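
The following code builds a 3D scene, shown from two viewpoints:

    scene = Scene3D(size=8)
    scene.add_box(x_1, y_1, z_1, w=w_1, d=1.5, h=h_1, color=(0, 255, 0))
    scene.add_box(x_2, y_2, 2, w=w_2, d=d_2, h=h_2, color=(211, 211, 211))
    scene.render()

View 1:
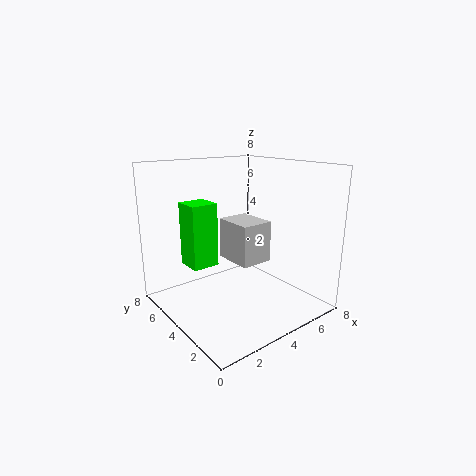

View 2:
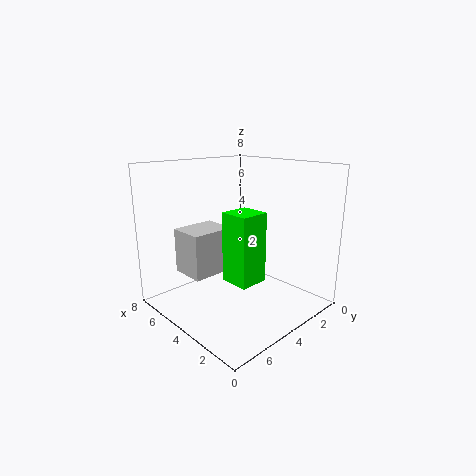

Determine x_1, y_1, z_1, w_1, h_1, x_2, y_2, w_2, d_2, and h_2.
x_1 = 1.5; y_1 = 4.5; z_1 = 2.5; w_1 = 1.5; h_1 = 3.5; x_2 = 4.5; y_2 = 4; w_2 = 2; d_2 = 2.5; h_2 = 2.5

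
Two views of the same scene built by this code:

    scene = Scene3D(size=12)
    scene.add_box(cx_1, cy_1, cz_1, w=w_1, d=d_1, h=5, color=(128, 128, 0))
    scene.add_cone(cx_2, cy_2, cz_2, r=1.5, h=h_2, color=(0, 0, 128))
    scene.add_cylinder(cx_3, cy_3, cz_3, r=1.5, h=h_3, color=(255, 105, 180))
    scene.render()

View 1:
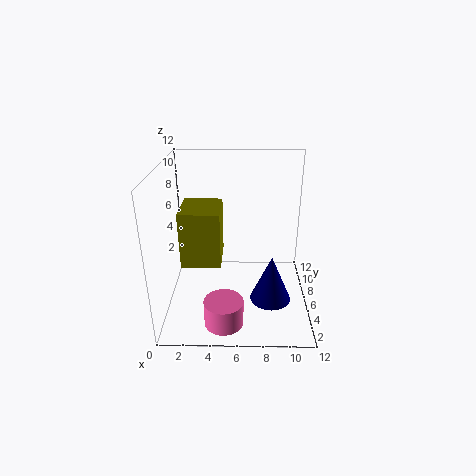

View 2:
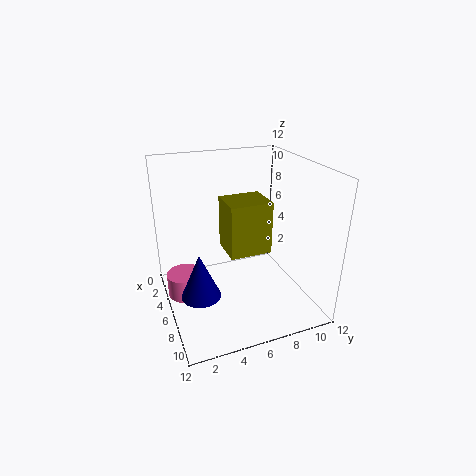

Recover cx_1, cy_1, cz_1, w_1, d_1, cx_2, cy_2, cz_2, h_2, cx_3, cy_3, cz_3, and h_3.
cx_1 = 1
cy_1 = 6
cz_1 = 3
w_1 = 3.5
d_1 = 4
cx_2 = 8.5
cy_2 = 2
cz_2 = 3
h_2 = 3.5
cx_3 = 5
cy_3 = 1.5
cz_3 = 1
h_3 = 2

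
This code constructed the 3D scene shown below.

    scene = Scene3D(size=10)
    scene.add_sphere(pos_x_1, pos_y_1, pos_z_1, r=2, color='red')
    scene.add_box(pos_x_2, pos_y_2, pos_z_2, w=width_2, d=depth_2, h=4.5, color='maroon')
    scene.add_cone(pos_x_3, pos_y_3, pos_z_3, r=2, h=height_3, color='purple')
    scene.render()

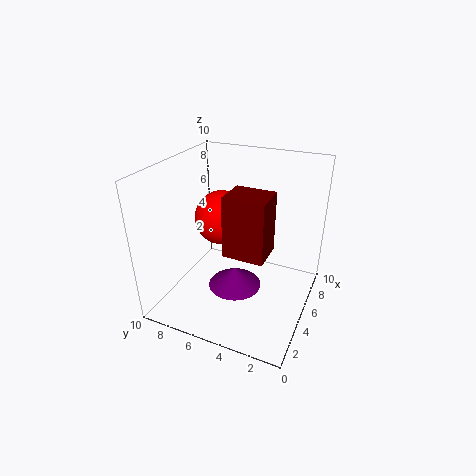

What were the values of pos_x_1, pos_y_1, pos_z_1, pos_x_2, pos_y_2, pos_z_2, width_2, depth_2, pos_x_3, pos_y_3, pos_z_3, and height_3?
pos_x_1 = 6.5, pos_y_1 = 7, pos_z_1 = 5.5, pos_x_2 = 4.5, pos_y_2 = 3, pos_z_2 = 3.5, width_2 = 2.5, depth_2 = 3, pos_x_3 = 5.5, pos_y_3 = 5.5, pos_z_3 = 0.5, height_3 = 1.5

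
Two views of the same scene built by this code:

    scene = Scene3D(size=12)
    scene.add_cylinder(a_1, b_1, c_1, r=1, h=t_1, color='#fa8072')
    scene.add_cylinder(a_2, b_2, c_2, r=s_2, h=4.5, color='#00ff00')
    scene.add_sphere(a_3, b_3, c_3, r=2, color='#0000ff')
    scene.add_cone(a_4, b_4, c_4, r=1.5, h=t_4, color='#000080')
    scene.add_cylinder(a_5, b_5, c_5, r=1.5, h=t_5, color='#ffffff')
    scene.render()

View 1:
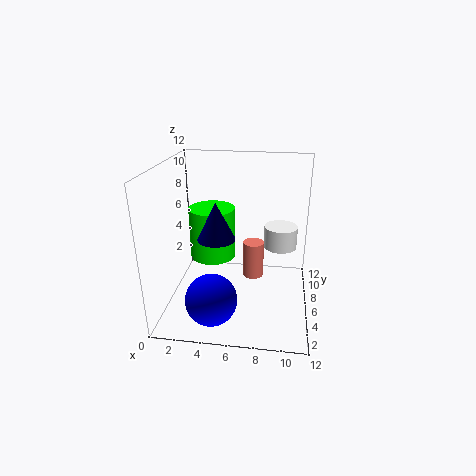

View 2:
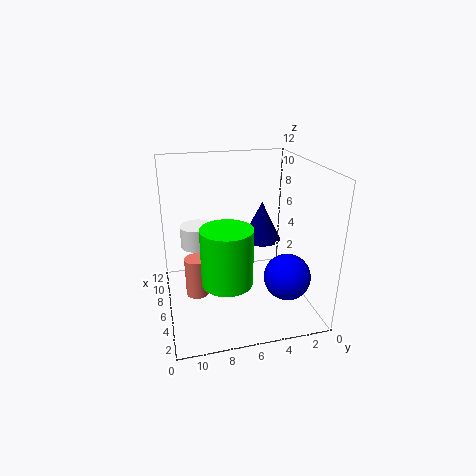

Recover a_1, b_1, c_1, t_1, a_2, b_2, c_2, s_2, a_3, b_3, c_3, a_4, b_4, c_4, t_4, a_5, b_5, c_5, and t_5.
a_1 = 7
b_1 = 9.5
c_1 = 0.5
t_1 = 3.5
a_2 = 3.5
b_2 = 7.5
c_2 = 3.5
s_2 = 2
a_3 = 4.5
b_3 = 2
c_3 = 2.5
a_4 = 4.5
b_4 = 4.5
c_4 = 6.5
t_4 = 3
a_5 = 9.5
b_5 = 9
c_5 = 4
t_5 = 2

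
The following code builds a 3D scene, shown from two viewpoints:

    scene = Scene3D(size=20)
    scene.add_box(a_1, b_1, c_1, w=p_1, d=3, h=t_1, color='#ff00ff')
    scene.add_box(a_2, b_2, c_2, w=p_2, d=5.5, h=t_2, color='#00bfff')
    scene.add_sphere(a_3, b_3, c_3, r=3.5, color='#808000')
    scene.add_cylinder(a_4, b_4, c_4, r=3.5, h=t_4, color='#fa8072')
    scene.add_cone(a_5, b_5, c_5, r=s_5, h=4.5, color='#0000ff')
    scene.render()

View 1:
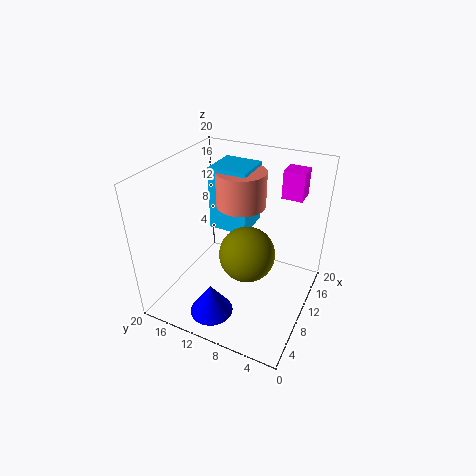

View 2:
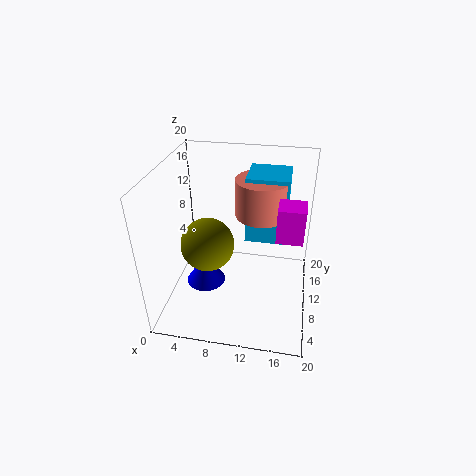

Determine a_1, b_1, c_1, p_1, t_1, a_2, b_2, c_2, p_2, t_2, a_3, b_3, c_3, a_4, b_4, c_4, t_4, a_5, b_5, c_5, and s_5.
a_1 = 15.5
b_1 = 3
c_1 = 14.5
p_1 = 3
t_1 = 4
a_2 = 11
b_2 = 9.5
c_2 = 10
p_2 = 5.5
t_2 = 9
a_3 = 6.5
b_3 = 7
c_3 = 10.5
a_4 = 13
b_4 = 11
c_4 = 13.5
t_4 = 5
a_5 = 4.5
b_5 = 11.5
c_5 = 0.5
s_5 = 3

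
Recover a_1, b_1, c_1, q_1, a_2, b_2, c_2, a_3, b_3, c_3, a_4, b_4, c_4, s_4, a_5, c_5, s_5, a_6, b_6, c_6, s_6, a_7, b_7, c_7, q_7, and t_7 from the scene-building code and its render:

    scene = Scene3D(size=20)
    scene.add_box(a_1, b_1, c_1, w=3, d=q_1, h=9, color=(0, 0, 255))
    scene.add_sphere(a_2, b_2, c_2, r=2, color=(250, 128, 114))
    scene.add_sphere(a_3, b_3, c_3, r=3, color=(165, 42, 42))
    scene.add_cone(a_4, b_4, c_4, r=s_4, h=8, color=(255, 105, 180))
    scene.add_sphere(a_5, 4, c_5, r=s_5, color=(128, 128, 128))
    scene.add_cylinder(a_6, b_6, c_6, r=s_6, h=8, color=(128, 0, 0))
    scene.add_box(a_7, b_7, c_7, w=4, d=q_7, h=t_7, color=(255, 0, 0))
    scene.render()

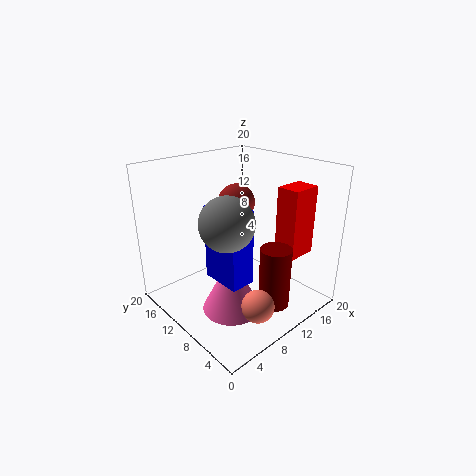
a_1 = 3, b_1 = 3, c_1 = 8, q_1 = 5, a_2 = 6, b_2 = 2, c_2 = 5, a_3 = 16, b_3 = 17, c_3 = 12, a_4 = 7, b_4 = 8, c_4 = 1, s_4 = 4, a_5 = 3, c_5 = 16, s_5 = 3, a_6 = 10, b_6 = 3, c_6 = 3, s_6 = 2, a_7 = 12, b_7 = 2, c_7 = 9, q_7 = 3, t_7 = 9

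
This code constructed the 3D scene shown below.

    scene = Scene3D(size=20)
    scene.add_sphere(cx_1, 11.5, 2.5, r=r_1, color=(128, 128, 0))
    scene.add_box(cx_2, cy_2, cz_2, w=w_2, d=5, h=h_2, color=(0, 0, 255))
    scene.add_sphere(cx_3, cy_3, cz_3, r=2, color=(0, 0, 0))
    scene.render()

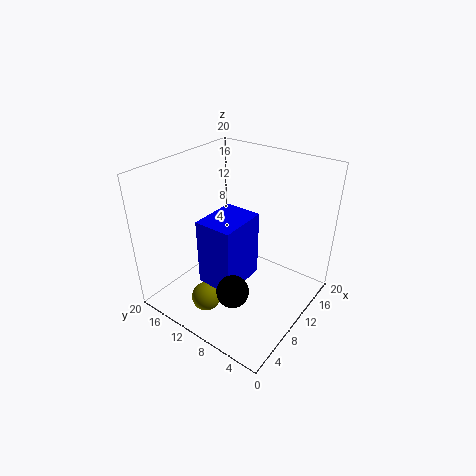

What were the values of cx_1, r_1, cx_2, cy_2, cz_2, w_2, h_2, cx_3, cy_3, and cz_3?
cx_1 = 4.5
r_1 = 2
cx_2 = 4
cy_2 = 7
cz_2 = 5.5
w_2 = 6.5
h_2 = 9
cx_3 = 3.5
cy_3 = 6
cz_3 = 7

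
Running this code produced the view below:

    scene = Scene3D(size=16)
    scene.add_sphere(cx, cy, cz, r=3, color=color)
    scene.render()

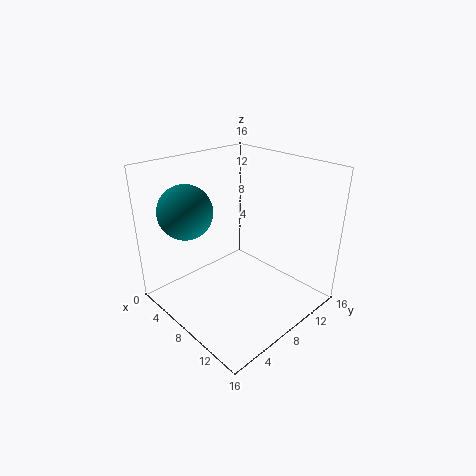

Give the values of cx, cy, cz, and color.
cx = 4
cy = 4
cz = 11
color = 'teal'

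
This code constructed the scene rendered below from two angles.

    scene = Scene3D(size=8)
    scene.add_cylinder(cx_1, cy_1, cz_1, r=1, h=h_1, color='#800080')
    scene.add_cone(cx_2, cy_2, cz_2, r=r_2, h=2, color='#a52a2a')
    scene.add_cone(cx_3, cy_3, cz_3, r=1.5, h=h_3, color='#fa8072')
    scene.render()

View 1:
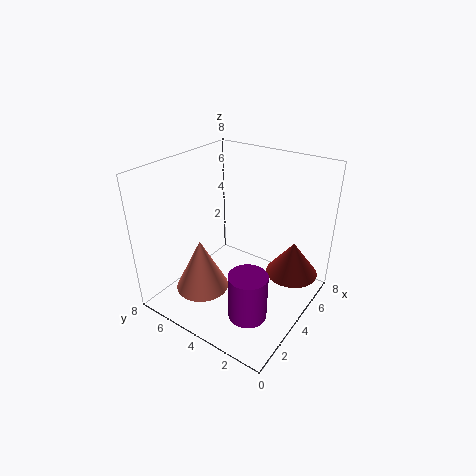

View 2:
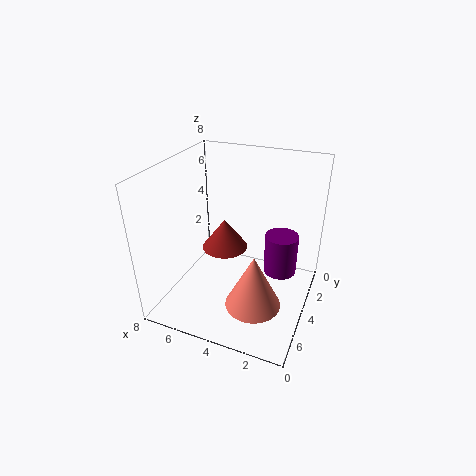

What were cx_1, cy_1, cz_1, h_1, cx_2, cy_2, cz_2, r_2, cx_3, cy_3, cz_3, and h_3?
cx_1 = 2; cy_1 = 2; cz_1 = 1; h_1 = 2.5; cx_2 = 6; cy_2 = 1.5; cz_2 = 1.5; r_2 = 1.5; cx_3 = 2.5; cy_3 = 5.5; cz_3 = 1; h_3 = 3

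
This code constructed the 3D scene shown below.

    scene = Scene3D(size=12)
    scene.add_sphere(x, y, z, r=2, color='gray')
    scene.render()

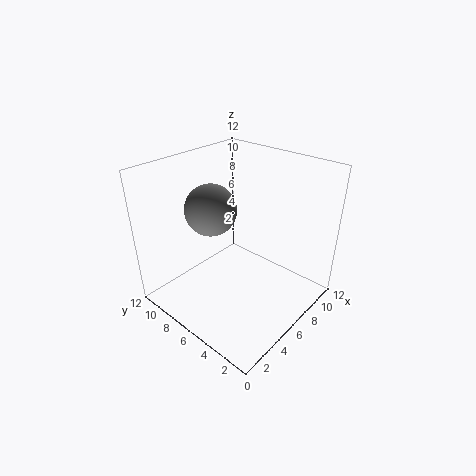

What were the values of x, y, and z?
x = 4
y = 7
z = 9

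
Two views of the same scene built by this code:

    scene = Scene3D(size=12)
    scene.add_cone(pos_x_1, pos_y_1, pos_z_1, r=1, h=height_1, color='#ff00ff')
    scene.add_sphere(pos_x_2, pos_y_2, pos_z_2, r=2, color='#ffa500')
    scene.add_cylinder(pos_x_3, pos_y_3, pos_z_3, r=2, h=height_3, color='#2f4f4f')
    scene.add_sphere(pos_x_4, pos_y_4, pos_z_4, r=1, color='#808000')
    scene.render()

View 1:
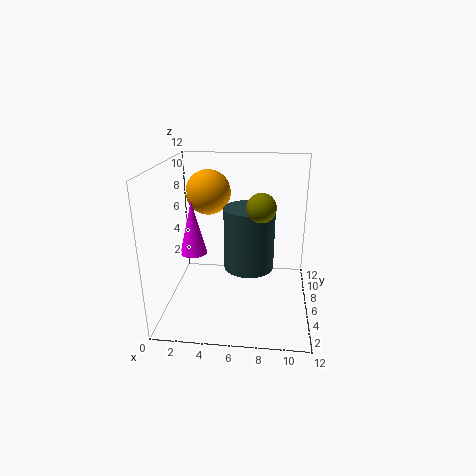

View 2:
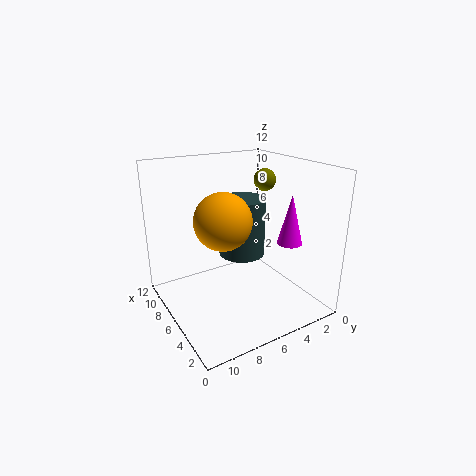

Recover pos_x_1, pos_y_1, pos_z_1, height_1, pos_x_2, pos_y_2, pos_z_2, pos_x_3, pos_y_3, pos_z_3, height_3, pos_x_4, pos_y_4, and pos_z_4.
pos_x_1 = 3, pos_y_1 = 3, pos_z_1 = 6, height_1 = 4, pos_x_2 = 3, pos_y_2 = 9, pos_z_2 = 9, pos_x_3 = 7, pos_y_3 = 5, pos_z_3 = 4, height_3 = 5, pos_x_4 = 8, pos_y_4 = 2, pos_z_4 = 10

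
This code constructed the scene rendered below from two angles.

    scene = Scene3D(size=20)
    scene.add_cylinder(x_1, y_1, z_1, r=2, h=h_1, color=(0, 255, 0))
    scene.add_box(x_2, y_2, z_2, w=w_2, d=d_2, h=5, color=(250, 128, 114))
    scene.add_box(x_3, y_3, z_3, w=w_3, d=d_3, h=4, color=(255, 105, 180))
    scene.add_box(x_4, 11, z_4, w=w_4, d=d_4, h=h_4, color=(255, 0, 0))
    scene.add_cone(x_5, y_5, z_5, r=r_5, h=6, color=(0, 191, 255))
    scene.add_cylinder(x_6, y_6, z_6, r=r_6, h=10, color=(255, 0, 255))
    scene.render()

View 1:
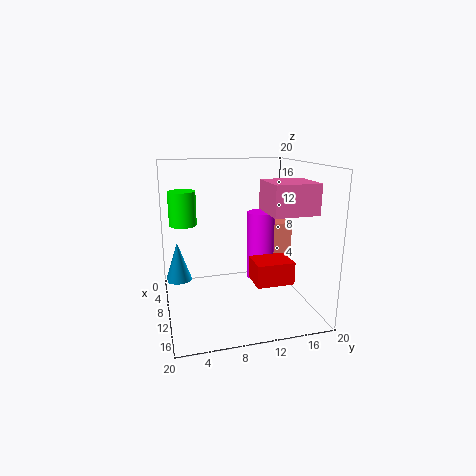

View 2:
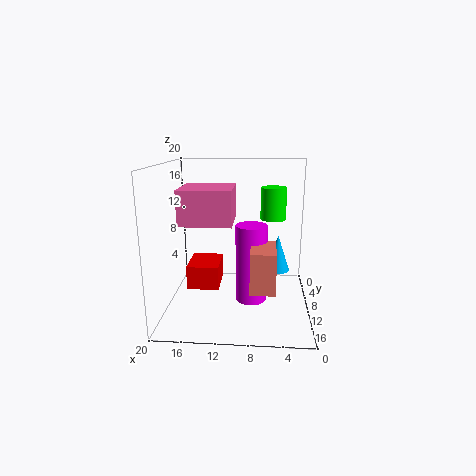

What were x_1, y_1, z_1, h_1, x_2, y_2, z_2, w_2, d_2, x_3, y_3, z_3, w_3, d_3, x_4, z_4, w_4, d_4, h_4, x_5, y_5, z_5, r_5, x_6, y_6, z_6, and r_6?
x_1 = 5; y_1 = 3; z_1 = 11; h_1 = 5; x_2 = 5; y_2 = 14; z_2 = 6; w_2 = 3; d_2 = 5; x_3 = 10; y_3 = 13; z_3 = 14; w_3 = 6; d_3 = 6; x_4 = 12; z_4 = 5; w_4 = 4; d_4 = 5; h_4 = 3; x_5 = 4; y_5 = 2; z_5 = 2; r_5 = 2; x_6 = 8; y_6 = 14; z_6 = 3; r_6 = 2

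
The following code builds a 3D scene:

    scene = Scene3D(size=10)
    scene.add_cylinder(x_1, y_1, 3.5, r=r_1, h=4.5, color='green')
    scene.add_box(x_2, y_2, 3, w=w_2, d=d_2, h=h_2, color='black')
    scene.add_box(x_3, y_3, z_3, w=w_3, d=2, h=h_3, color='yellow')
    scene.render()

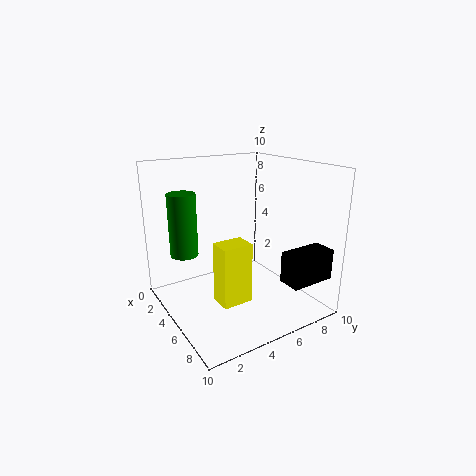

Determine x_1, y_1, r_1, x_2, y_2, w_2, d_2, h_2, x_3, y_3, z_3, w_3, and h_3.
x_1 = 2.5; y_1 = 2; r_1 = 1; x_2 = 8.5; y_2 = 6; w_2 = 1.5; d_2 = 3; h_2 = 2; x_3 = 6; y_3 = 2.5; z_3 = 1.5; w_3 = 1.5; h_3 = 4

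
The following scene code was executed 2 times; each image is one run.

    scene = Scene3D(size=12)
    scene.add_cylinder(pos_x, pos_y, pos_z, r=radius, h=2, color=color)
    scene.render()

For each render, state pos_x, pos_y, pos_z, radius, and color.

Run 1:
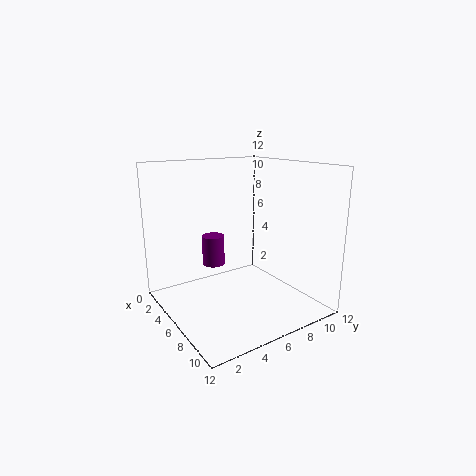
pos_x = 9, pos_y = 2, pos_z = 5.75, radius = 0.75, color = 'purple'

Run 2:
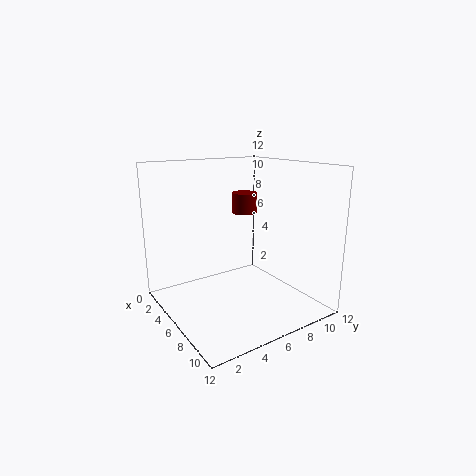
pos_x = 1.5, pos_y = 9.75, pos_z = 6.75, radius = 1.25, color = 'maroon'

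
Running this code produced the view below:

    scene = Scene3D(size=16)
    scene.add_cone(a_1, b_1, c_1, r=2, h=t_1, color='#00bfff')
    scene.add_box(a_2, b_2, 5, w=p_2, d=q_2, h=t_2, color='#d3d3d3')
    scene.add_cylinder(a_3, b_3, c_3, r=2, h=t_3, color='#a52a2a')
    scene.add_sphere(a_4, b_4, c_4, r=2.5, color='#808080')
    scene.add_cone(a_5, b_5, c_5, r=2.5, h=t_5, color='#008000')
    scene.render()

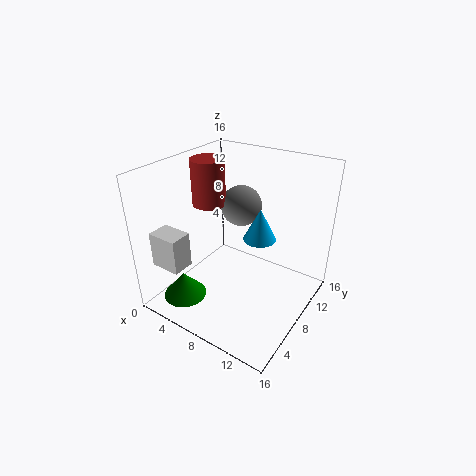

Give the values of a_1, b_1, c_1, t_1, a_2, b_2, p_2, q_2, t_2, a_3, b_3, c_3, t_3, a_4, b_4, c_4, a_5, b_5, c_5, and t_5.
a_1 = 8.5; b_1 = 12; c_1 = 6; t_1 = 4; a_2 = 0.5; b_2 = 2; p_2 = 3.5; q_2 = 2.5; t_2 = 4; a_3 = 2.5; b_3 = 10; c_3 = 10; t_3 = 5.5; a_4 = 5.5; b_4 = 12.5; c_4 = 9.5; a_5 = 3; b_5 = 4; c_5 = 0.5; t_5 = 3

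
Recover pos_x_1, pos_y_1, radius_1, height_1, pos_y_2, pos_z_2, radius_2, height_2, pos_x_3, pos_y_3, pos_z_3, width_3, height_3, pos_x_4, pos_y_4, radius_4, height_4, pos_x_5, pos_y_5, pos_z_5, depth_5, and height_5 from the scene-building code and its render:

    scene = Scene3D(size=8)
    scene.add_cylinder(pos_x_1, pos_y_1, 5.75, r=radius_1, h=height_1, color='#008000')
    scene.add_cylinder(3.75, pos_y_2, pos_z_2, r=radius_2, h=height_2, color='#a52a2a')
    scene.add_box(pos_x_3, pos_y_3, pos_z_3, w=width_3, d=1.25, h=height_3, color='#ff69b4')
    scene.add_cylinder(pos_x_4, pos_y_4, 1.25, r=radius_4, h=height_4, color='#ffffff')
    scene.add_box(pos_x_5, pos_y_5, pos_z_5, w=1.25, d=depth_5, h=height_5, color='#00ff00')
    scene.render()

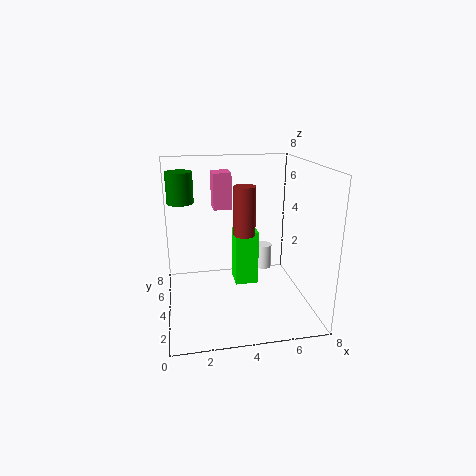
pos_x_1 = 1
pos_y_1 = 5.5
radius_1 = 0.75
height_1 = 1.75
pos_y_2 = 1.25
pos_z_2 = 5.25
radius_2 = 0.5
height_2 = 2.25
pos_x_3 = 2.75
pos_y_3 = 4.5
pos_z_3 = 5.5
width_3 = 1
height_3 = 2
pos_x_4 = 6
pos_y_4 = 5.75
radius_4 = 0.5
height_4 = 1.5
pos_x_5 = 3.75
pos_y_5 = 3.25
pos_z_5 = 1.5
depth_5 = 1.25
height_5 = 3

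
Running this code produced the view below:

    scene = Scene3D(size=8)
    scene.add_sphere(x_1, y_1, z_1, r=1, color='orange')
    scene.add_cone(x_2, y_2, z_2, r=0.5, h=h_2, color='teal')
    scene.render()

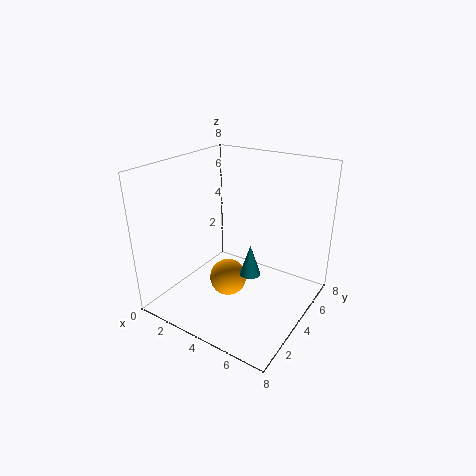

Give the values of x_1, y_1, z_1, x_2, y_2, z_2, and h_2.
x_1 = 4
y_1 = 3
z_1 = 2
x_2 = 6
y_2 = 2
z_2 = 3.5
h_2 = 1.5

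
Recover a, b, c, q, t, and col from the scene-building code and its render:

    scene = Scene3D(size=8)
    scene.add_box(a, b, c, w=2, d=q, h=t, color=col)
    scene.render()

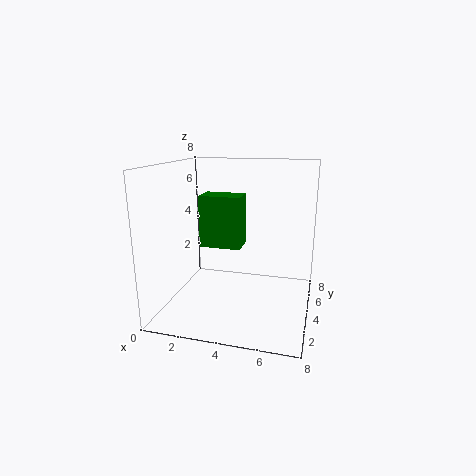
a = 2.75
b = 1.5
c = 4.25
q = 1.25
t = 2.5
col = 'green'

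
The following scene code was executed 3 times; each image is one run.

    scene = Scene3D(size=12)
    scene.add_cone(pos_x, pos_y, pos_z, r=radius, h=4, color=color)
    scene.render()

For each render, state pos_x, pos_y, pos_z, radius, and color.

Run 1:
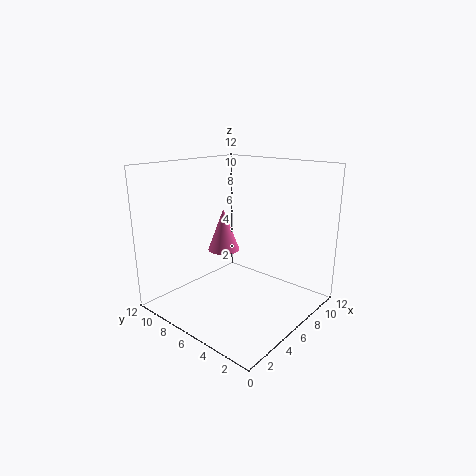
pos_x = 8; pos_y = 9.5; pos_z = 3.5; radius = 1.5; color = 'hotpink'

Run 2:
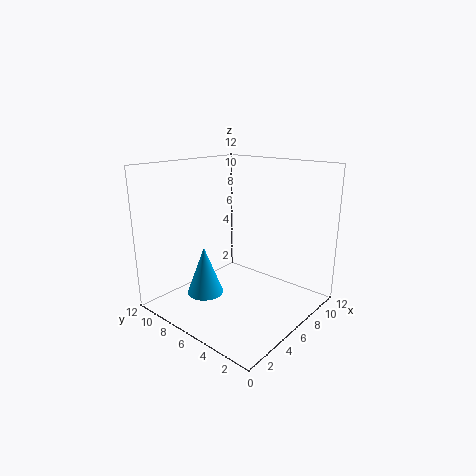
pos_x = 3.5; pos_y = 7.5; pos_z = 1.5; radius = 1.5; color = 'deepskyblue'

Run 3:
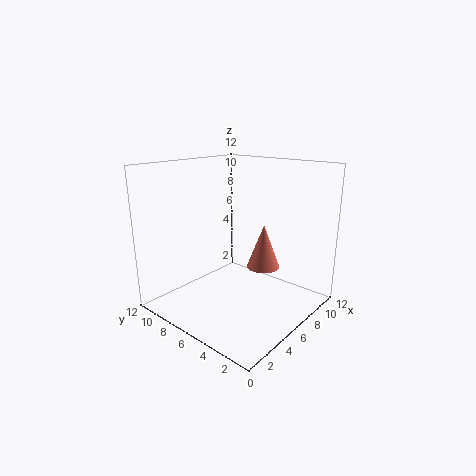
pos_x = 9; pos_y = 5.5; pos_z = 2.5; radius = 1.5; color = 'salmon'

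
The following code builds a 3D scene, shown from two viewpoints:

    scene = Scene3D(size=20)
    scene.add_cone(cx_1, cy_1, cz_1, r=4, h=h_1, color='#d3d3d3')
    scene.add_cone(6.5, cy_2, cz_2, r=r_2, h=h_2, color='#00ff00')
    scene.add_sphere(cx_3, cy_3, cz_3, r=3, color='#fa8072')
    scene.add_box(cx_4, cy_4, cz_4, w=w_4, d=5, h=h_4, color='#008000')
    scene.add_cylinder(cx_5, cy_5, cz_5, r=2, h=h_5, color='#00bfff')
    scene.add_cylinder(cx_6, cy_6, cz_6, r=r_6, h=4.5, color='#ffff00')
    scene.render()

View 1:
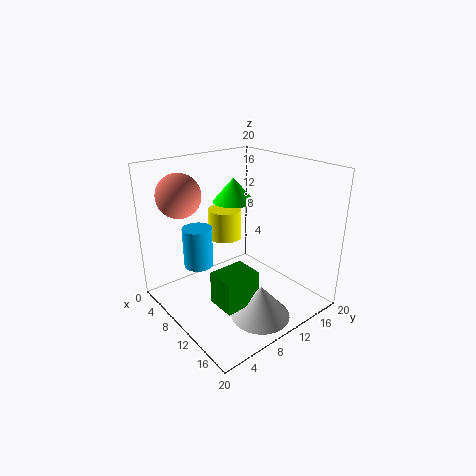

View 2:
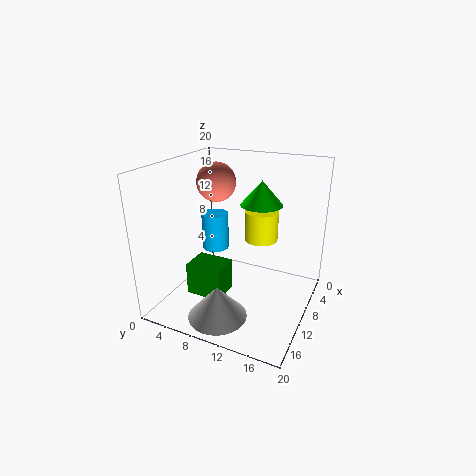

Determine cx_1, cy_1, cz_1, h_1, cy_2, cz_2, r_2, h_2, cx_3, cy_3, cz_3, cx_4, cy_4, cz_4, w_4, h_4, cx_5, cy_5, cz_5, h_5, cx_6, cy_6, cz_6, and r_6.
cx_1 = 15.5; cy_1 = 9.5; cz_1 = 0.5; h_1 = 4.5; cy_2 = 12; cz_2 = 14; r_2 = 3; h_2 = 3.5; cx_3 = 5; cy_3 = 4; cz_3 = 16; cx_4 = 11; cy_4 = 4.5; cz_4 = 2.5; w_4 = 4; h_4 = 4.5; cx_5 = 7.5; cy_5 = 5; cz_5 = 6.5; h_5 = 5.5; cx_6 = 5; cy_6 = 11.5; cz_6 = 8; r_6 = 2.5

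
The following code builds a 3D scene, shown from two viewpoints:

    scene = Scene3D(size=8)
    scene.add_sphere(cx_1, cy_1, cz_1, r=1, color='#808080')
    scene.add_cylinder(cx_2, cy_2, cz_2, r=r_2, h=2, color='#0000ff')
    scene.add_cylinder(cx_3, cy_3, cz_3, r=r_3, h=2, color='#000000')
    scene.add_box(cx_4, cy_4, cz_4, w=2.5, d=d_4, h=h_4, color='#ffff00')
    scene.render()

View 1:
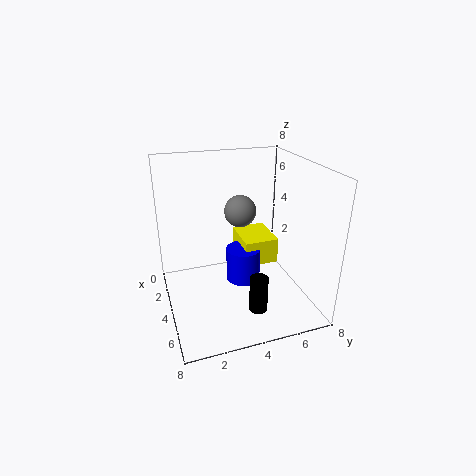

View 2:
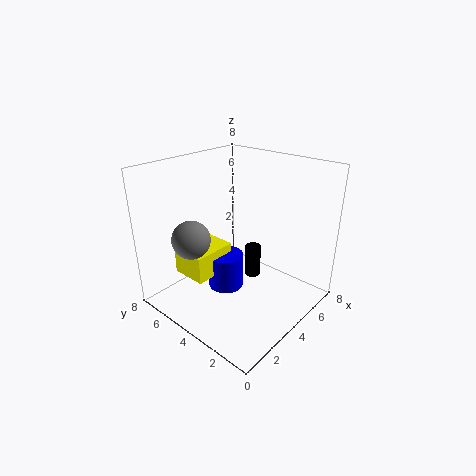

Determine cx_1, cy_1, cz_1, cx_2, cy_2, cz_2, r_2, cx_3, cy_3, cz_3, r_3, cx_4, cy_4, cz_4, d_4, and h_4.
cx_1 = 1.5
cy_1 = 5
cz_1 = 4.5
cx_2 = 3.5
cy_2 = 4.5
cz_2 = 1
r_2 = 1
cx_3 = 6
cy_3 = 4.5
cz_3 = 0.5
r_3 = 0.5
cx_4 = 1.5
cy_4 = 4.5
cz_4 = 2
d_4 = 2
h_4 = 1.5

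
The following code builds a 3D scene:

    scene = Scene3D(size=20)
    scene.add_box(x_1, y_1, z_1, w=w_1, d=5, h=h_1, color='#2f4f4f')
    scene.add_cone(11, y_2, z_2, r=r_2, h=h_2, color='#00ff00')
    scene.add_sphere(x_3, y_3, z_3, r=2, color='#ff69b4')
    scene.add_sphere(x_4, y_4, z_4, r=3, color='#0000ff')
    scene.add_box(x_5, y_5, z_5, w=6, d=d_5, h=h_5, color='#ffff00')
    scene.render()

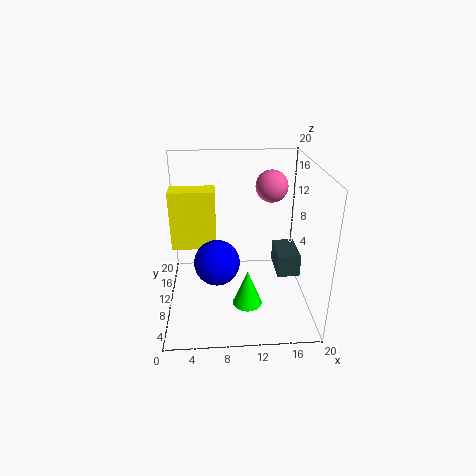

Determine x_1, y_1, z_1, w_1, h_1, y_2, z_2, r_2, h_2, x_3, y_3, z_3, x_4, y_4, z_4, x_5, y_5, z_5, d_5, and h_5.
x_1 = 15
y_1 = 6
z_1 = 6
w_1 = 3
h_1 = 3
y_2 = 6
z_2 = 2
r_2 = 2
h_2 = 5
x_3 = 14
y_3 = 8
z_3 = 18
x_4 = 7
y_4 = 7
z_4 = 8
x_5 = 1
y_5 = 9
z_5 = 9
d_5 = 3
h_5 = 8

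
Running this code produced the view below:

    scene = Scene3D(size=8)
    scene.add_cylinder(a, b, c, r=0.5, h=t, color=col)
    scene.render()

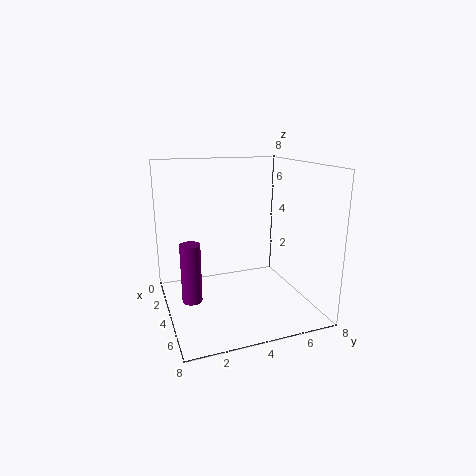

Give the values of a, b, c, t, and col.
a = 5.5; b = 1; c = 1.5; t = 3; col = 'purple'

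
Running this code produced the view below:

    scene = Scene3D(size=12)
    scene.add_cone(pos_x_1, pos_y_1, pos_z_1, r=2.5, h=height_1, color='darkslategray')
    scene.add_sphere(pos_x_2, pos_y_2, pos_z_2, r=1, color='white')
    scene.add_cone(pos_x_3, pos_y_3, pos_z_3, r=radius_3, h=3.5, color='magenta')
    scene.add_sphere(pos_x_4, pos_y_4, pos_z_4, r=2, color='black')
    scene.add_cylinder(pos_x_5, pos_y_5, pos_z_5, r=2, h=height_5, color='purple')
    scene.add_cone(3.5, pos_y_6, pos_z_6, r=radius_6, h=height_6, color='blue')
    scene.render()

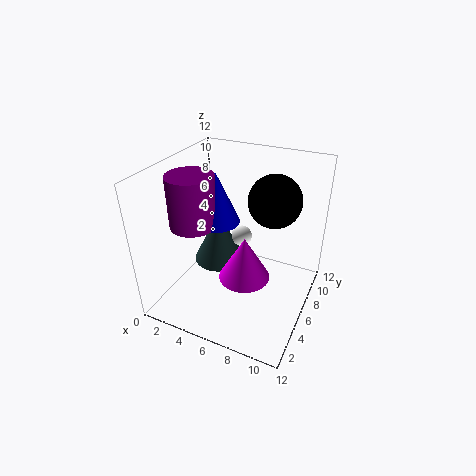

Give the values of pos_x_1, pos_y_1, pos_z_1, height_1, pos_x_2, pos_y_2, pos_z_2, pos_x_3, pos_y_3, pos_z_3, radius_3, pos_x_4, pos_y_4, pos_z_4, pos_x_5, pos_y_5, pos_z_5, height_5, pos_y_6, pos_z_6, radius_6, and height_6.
pos_x_1 = 2.5; pos_y_1 = 9; pos_z_1 = 1; height_1 = 5; pos_x_2 = 4.5; pos_y_2 = 10; pos_z_2 = 3.5; pos_x_3 = 7.5; pos_y_3 = 4; pos_z_3 = 4; radius_3 = 2; pos_x_4 = 9; pos_y_4 = 6; pos_z_4 = 10; pos_x_5 = 2; pos_y_5 = 5.5; pos_z_5 = 6.5; height_5 = 4.5; pos_y_6 = 7; pos_z_6 = 6.5; radius_6 = 2; height_6 = 4.5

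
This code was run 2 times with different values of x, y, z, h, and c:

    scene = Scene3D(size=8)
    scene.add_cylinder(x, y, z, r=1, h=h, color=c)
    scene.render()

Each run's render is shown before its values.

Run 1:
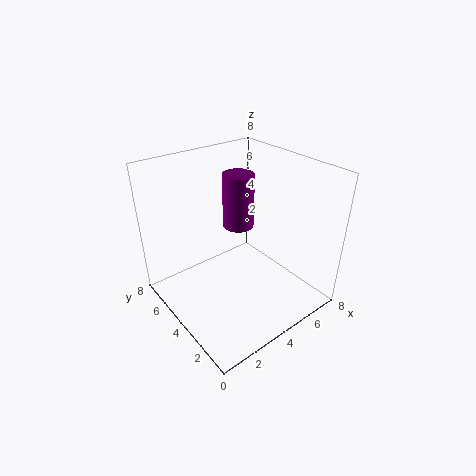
x = 6; y = 6.5; z = 3; h = 3.5; c = 'purple'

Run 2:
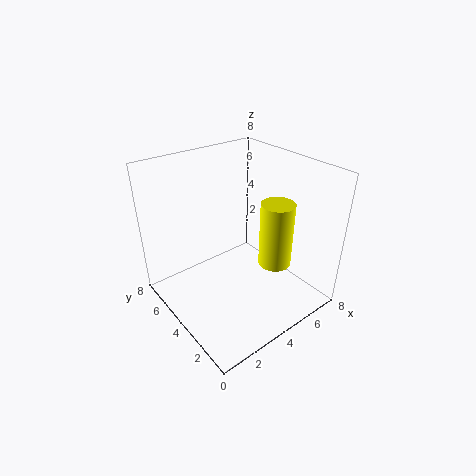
x = 6.5; y = 3.5; z = 1.5; h = 4; c = 'yellow'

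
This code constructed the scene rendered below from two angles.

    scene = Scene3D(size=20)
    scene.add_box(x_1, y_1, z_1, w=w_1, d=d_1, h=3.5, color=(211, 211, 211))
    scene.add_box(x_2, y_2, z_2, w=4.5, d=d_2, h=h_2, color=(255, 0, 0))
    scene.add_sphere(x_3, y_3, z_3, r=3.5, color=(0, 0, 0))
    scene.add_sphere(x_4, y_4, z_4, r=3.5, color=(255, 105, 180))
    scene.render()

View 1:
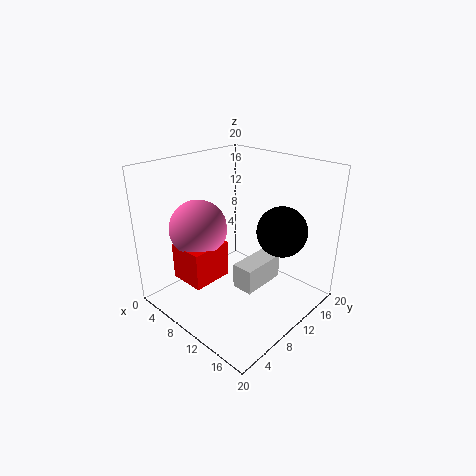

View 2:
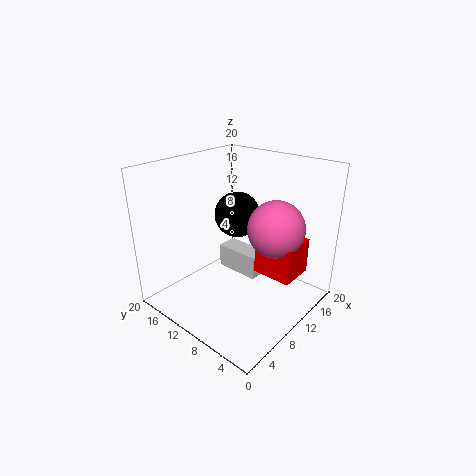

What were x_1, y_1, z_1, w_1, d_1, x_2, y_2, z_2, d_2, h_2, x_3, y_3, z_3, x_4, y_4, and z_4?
x_1 = 11; y_1 = 8; z_1 = 3.5; w_1 = 3; d_1 = 6.5; x_2 = 8; y_2 = 0.5; z_2 = 7.5; d_2 = 5; h_2 = 4.5; x_3 = 14.5; y_3 = 14; z_3 = 11; x_4 = 9.5; y_4 = 3.5; z_4 = 13.5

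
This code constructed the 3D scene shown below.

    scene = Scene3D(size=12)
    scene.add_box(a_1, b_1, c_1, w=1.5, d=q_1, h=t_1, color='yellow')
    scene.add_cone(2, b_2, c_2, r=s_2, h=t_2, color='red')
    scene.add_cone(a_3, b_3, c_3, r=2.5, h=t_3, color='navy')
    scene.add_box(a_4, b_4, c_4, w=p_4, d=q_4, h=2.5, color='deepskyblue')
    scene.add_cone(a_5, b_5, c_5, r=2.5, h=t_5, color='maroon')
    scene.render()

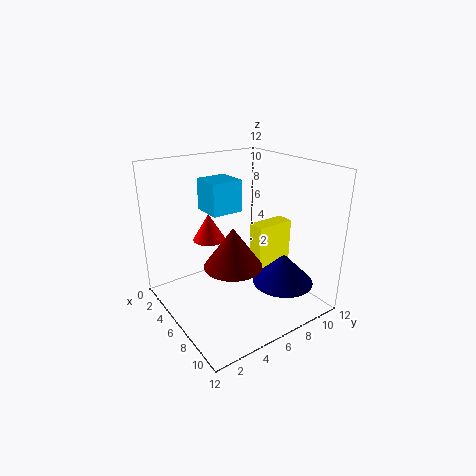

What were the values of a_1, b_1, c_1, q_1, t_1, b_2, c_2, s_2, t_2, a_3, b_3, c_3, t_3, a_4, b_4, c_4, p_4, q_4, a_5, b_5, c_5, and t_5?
a_1 = 5, b_1 = 8, c_1 = 1.5, q_1 = 3.5, t_1 = 5, b_2 = 5.5, c_2 = 4.5, s_2 = 1.5, t_2 = 2.5, a_3 = 9, b_3 = 8.5, c_3 = 2.5, t_3 = 2.5, a_4 = 4, b_4 = 3.5, c_4 = 8.5, p_4 = 2.5, q_4 = 2.5, a_5 = 6, b_5 = 5.5, c_5 = 3.5, t_5 = 3.5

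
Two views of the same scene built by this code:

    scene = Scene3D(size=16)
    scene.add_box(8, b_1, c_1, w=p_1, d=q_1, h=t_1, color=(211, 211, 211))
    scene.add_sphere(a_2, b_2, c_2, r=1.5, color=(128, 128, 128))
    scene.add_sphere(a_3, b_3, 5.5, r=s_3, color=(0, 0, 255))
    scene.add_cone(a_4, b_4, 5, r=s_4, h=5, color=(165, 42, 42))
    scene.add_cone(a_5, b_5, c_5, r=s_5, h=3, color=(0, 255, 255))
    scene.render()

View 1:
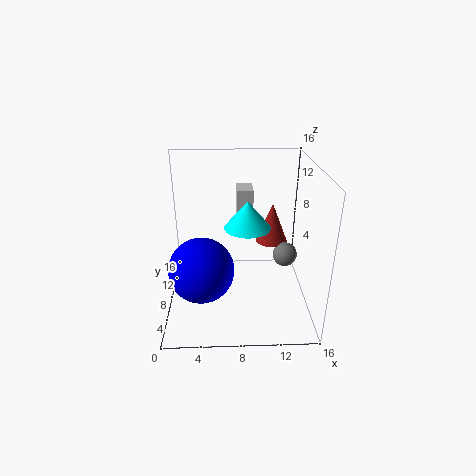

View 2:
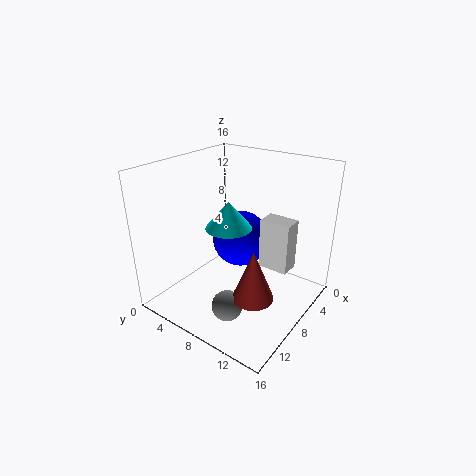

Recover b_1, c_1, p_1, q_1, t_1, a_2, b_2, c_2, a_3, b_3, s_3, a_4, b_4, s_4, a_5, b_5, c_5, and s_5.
b_1 = 12, c_1 = 7, p_1 = 2, q_1 = 3, t_1 = 5, a_2 = 14, b_2 = 11, c_2 = 4, a_3 = 4, b_3 = 5.5, s_3 = 3.5, a_4 = 12.5, b_4 = 13, s_4 = 2, a_5 = 9, b_5 = 7.5, c_5 = 9.5, s_5 = 2.5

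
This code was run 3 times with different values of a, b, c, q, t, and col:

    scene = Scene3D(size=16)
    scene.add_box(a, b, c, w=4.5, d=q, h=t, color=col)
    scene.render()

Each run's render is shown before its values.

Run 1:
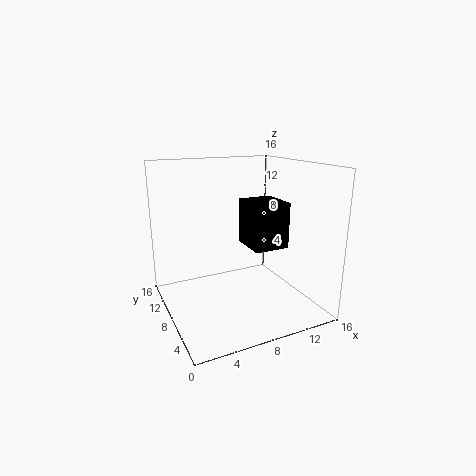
a = 11, b = 9, c = 5.25, q = 5, t = 5.75, col = 'black'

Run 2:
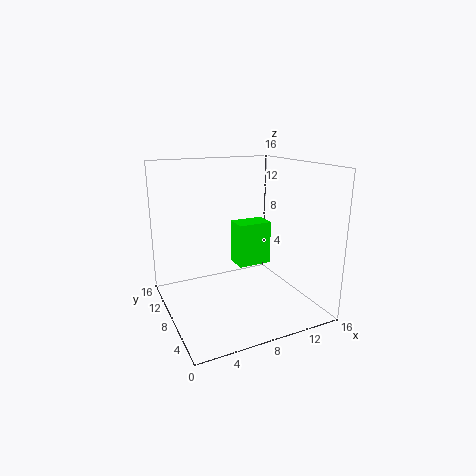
a = 10.5, b = 12.5, c = 2, q = 3, t = 5.75, col = 'lime'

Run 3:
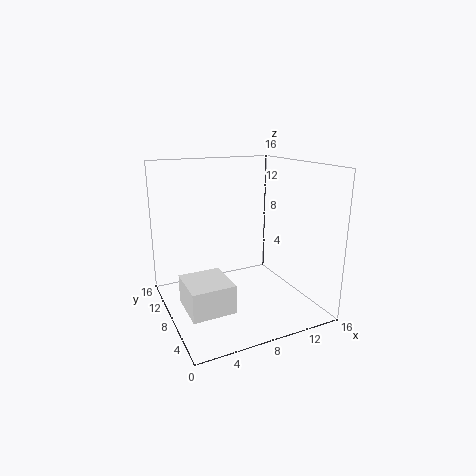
a = 1, b = 3, c = 2, q = 4.75, t = 3, col = 'white'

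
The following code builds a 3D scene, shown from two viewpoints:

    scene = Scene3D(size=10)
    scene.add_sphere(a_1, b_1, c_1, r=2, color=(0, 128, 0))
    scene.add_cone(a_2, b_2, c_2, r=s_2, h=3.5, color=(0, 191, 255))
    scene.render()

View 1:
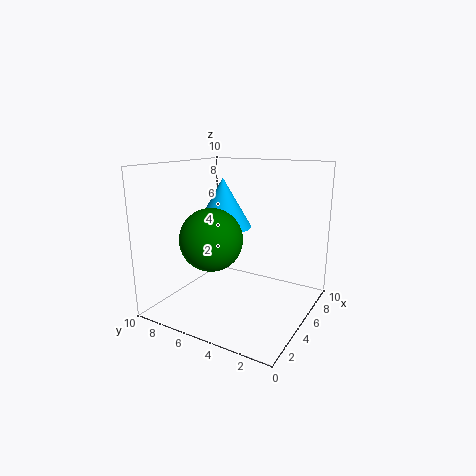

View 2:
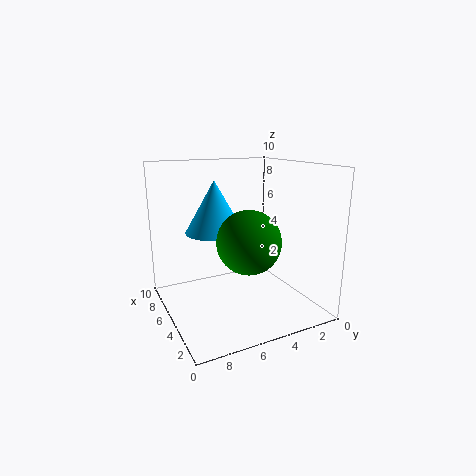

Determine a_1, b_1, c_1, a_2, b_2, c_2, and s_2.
a_1 = 2.5
b_1 = 5.5
c_1 = 5.5
a_2 = 5.5
b_2 = 6.5
c_2 = 5.5
s_2 = 2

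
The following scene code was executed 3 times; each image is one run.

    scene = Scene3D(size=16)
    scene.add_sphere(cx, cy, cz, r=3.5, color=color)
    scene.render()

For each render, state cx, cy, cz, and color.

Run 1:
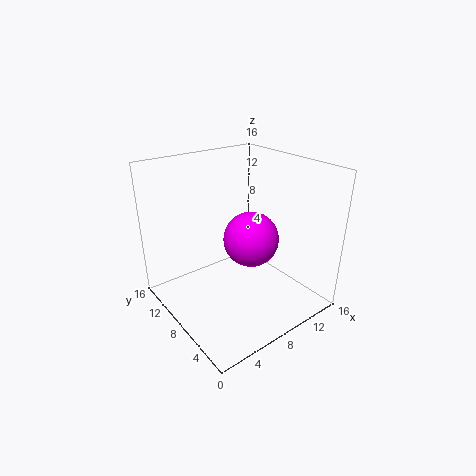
cx = 12, cy = 10.5, cz = 5.5, color = 'magenta'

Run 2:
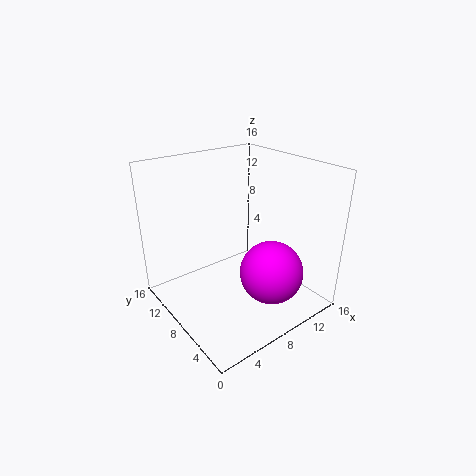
cx = 10, cy = 4.5, cz = 4.5, color = 'magenta'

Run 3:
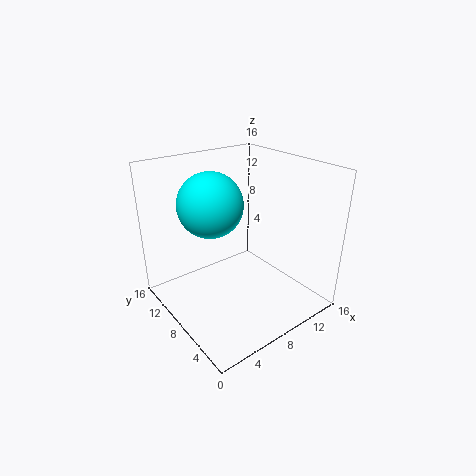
cx = 5.5, cy = 9.5, cz = 12, color = 'cyan'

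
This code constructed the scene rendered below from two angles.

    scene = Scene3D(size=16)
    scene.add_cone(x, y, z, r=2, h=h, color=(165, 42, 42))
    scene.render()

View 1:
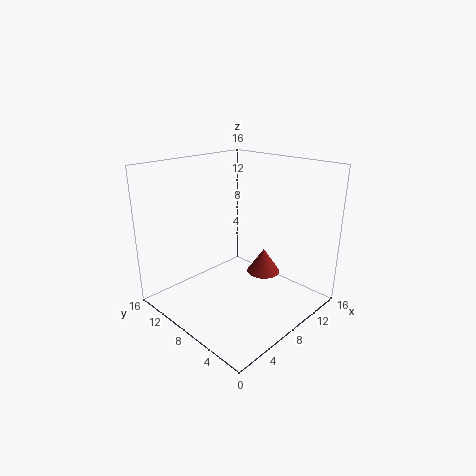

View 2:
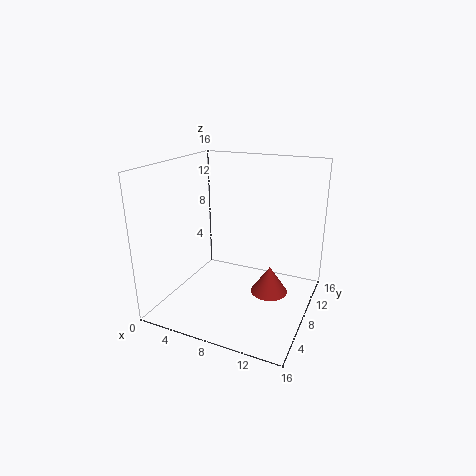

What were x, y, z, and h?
x = 12, y = 7.5, z = 2.5, h = 3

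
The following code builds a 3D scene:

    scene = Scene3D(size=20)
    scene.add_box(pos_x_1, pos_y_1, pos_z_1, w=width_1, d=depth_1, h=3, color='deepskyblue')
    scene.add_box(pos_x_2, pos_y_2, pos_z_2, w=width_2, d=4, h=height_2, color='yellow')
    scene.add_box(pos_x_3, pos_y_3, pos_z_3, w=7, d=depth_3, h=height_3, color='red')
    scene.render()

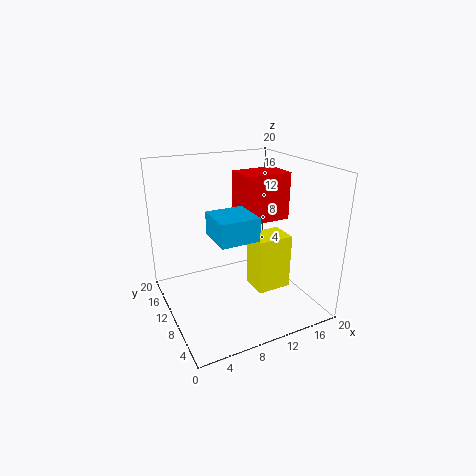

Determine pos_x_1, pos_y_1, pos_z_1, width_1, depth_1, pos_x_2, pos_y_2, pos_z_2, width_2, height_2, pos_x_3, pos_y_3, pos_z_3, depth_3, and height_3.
pos_x_1 = 5
pos_y_1 = 4
pos_z_1 = 12
width_1 = 5
depth_1 = 5
pos_x_2 = 12
pos_y_2 = 7
pos_z_2 = 2
width_2 = 5
height_2 = 8
pos_x_3 = 12
pos_y_3 = 11
pos_z_3 = 11
depth_3 = 5
height_3 = 7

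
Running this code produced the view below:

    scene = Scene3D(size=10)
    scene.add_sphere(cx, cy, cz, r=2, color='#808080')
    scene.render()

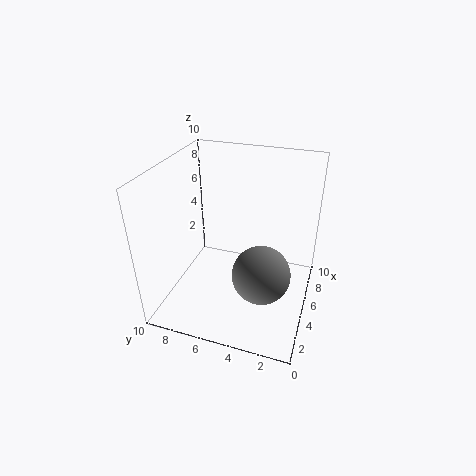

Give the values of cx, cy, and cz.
cx = 4, cy = 3, cz = 3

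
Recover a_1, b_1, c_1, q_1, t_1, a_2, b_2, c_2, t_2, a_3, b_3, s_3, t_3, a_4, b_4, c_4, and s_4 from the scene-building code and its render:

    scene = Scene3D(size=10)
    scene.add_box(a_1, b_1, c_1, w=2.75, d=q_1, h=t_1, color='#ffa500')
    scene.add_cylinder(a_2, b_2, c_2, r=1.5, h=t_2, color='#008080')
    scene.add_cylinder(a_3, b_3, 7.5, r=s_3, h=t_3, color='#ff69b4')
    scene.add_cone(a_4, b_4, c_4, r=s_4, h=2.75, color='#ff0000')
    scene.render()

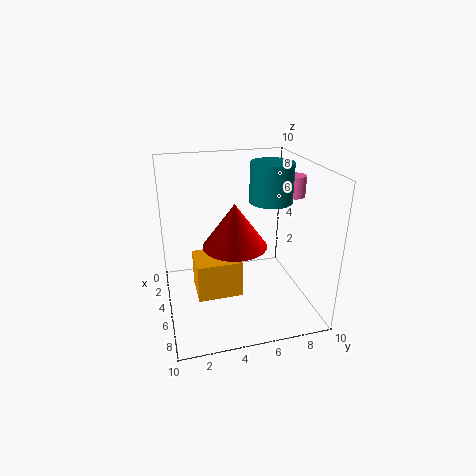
a_1 = 2.75
b_1 = 2
c_1 = 0.5
q_1 = 3.25
t_1 = 2.75
a_2 = 4.5
b_2 = 7.5
c_2 = 7.25
t_2 = 2.75
a_3 = 4.5
b_3 = 9.25
s_3 = 0.75
t_3 = 1.5
a_4 = 7
b_4 = 4.25
c_4 = 5.5
s_4 = 2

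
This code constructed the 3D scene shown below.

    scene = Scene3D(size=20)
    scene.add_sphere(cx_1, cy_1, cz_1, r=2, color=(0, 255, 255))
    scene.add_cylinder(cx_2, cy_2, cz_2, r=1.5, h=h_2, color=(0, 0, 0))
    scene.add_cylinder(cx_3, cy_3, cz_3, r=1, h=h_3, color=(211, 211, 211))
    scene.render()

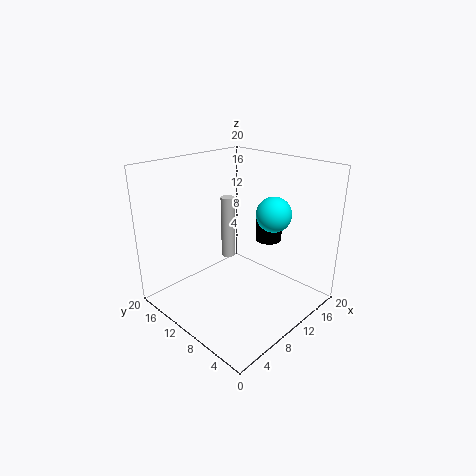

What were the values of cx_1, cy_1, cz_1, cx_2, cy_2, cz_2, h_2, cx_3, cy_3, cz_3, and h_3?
cx_1 = 8; cy_1 = 2.5; cz_1 = 16; cx_2 = 8.5; cy_2 = 3.5; cz_2 = 12.5; h_2 = 3.5; cx_3 = 11; cy_3 = 13; cz_3 = 6; h_3 = 9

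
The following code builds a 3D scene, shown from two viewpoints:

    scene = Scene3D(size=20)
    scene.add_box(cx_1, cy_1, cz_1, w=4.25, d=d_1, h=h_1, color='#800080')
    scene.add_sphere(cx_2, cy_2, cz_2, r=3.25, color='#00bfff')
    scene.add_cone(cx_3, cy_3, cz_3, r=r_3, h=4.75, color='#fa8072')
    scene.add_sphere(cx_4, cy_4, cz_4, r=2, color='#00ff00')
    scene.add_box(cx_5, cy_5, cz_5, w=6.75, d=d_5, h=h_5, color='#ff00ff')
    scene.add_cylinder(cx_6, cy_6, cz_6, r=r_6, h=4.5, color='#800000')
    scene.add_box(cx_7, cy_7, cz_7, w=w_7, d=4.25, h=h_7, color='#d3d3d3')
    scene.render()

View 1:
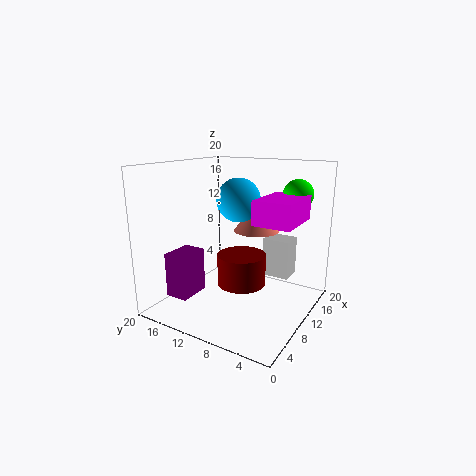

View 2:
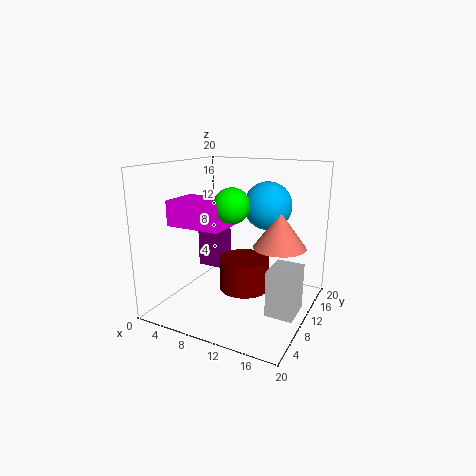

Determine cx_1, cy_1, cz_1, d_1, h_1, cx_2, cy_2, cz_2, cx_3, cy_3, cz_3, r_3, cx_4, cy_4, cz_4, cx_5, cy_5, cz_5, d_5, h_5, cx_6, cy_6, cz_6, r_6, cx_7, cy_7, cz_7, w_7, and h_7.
cx_1 = 1.5, cy_1 = 12.75, cz_1 = 3.5, d_1 = 3, h_1 = 5.75, cx_2 = 13.5, cy_2 = 12, cz_2 = 14.5, cx_3 = 16, cy_3 = 10.25, cz_3 = 9.5, r_3 = 3.5, cx_4 = 13, cy_4 = 2.75, cz_4 = 16.25, cx_5 = 5.5, cy_5 = 0.75, cz_5 = 13.5, d_5 = 4.75, h_5 = 3, cx_6 = 11, cy_6 = 10, cz_6 = 2.75, r_6 = 3.5, cx_7 = 16.25, cy_7 = 5, cz_7 = 2.25, w_7 = 3.5, h_7 = 6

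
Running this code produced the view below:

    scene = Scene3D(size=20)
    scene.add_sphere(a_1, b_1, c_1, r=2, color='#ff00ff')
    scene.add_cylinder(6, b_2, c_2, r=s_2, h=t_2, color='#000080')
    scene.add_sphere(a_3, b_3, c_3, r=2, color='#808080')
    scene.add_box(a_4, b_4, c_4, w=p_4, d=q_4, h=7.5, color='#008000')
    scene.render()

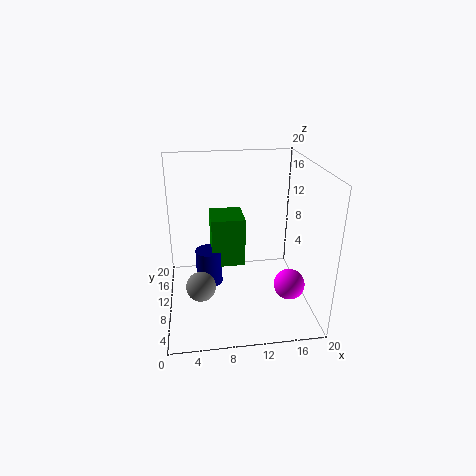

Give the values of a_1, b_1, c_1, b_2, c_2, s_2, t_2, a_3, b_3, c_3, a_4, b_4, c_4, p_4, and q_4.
a_1 = 16, b_1 = 4.5, c_1 = 5.5, b_2 = 13.5, c_2 = 1, s_2 = 2, t_2 = 5.5, a_3 = 4.5, b_3 = 7, c_3 = 4.5, a_4 = 6.5, b_4 = 12.5, c_4 = 4, p_4 = 5, q_4 = 5.5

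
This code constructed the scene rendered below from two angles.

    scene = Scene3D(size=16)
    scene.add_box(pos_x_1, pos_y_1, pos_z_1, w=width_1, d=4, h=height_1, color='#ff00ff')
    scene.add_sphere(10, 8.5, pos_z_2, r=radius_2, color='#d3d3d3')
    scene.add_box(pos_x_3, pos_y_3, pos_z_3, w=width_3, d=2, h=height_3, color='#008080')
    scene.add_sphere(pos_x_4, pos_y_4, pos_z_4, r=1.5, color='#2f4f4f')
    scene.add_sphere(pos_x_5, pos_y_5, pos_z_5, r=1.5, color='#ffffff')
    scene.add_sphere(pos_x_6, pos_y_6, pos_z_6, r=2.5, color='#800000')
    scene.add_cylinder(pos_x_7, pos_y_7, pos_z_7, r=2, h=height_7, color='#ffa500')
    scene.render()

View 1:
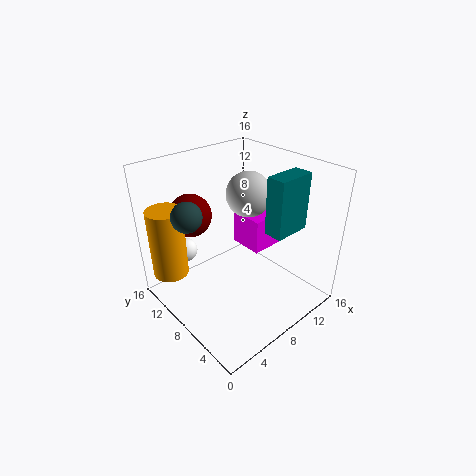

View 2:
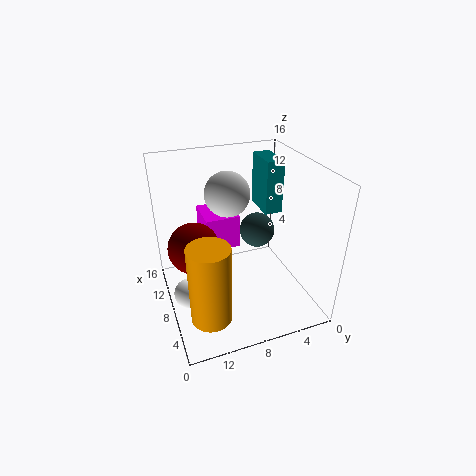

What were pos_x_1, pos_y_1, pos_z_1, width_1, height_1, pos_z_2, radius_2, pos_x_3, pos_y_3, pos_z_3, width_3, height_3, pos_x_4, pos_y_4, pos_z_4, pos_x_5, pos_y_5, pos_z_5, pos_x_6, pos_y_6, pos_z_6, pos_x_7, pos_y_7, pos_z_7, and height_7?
pos_x_1 = 10, pos_y_1 = 7, pos_z_1 = 5.5, width_1 = 4.5, height_1 = 4, pos_z_2 = 12.5, radius_2 = 2.5, pos_x_3 = 8.5, pos_y_3 = 2.5, pos_z_3 = 10, width_3 = 4, height_3 = 6, pos_x_4 = 2, pos_y_4 = 8.5, pos_z_4 = 12.5, pos_x_5 = 5, pos_y_5 = 14.5, pos_z_5 = 4.5, pos_x_6 = 5.5, pos_y_6 = 13.5, pos_z_6 = 9.5, pos_x_7 = 2, pos_y_7 = 13, pos_z_7 = 3.5, height_7 = 8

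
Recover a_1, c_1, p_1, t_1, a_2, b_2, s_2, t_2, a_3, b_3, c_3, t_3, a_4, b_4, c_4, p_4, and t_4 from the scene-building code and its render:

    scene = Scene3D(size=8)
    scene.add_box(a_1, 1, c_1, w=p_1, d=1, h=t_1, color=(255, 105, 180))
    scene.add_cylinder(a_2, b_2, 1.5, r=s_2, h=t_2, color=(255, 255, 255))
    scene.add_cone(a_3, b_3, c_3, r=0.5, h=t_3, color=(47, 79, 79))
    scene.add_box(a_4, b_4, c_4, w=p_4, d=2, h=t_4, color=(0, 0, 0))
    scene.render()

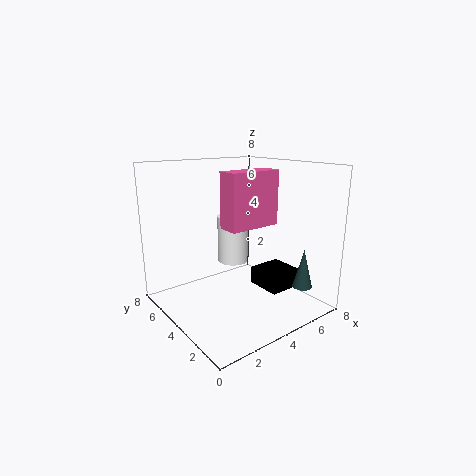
a_1 = 1.5
c_1 = 5.5
p_1 = 2.5
t_1 = 2.5
a_2 = 5.5
b_2 = 6.5
s_2 = 1
t_2 = 3
a_3 = 5.5
b_3 = 0.5
c_3 = 2
t_3 = 2
a_4 = 5
b_4 = 2
c_4 = 1
p_4 = 2
t_4 = 1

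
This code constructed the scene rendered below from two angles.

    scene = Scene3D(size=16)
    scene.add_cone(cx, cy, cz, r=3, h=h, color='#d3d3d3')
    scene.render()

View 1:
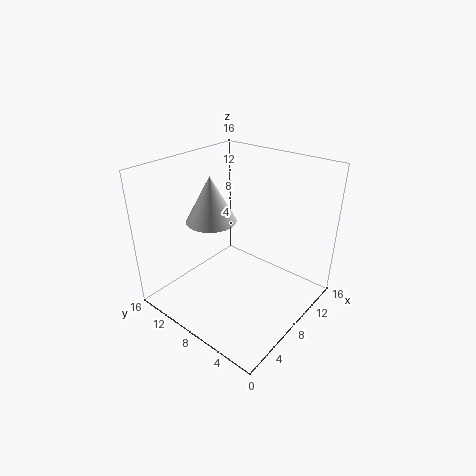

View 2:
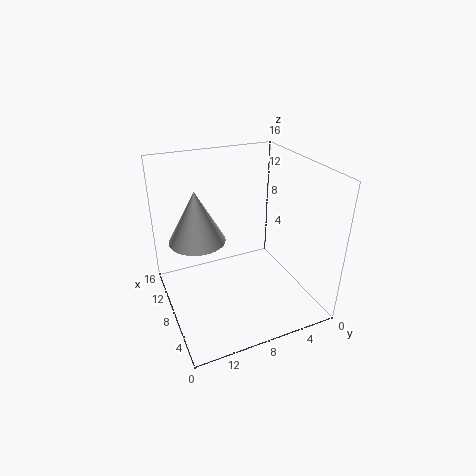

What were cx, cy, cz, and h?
cx = 8.5; cy = 12.5; cz = 8.5; h = 5.5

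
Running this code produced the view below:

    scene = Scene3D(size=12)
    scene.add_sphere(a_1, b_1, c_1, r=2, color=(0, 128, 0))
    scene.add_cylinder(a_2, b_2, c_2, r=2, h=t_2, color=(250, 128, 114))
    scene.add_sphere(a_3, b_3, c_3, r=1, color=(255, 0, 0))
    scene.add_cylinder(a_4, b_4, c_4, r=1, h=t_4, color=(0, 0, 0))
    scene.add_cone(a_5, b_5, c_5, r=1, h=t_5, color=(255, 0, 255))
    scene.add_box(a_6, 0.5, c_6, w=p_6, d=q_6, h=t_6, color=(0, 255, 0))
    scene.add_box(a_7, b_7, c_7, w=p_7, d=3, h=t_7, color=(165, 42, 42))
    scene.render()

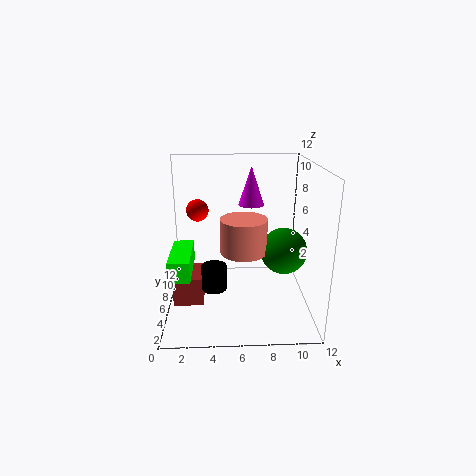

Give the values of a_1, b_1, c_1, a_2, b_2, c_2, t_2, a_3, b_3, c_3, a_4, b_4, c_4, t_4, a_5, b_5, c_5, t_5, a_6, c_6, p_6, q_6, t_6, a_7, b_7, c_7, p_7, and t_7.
a_1 = 10; b_1 = 6.5; c_1 = 4.5; a_2 = 6.5; b_2 = 6.5; c_2 = 4.5; t_2 = 3; a_3 = 2.5; b_3 = 9; c_3 = 7.5; a_4 = 4; b_4 = 4; c_4 = 2.5; t_4 = 2; a_5 = 7; b_5 = 5.5; c_5 = 9; t_5 = 3; a_6 = 1; c_6 = 5; p_6 = 1.5; q_6 = 4; t_6 = 1.5; a_7 = 0.5; b_7 = 4.5; c_7 = 0.5; p_7 = 2.5; t_7 = 2.5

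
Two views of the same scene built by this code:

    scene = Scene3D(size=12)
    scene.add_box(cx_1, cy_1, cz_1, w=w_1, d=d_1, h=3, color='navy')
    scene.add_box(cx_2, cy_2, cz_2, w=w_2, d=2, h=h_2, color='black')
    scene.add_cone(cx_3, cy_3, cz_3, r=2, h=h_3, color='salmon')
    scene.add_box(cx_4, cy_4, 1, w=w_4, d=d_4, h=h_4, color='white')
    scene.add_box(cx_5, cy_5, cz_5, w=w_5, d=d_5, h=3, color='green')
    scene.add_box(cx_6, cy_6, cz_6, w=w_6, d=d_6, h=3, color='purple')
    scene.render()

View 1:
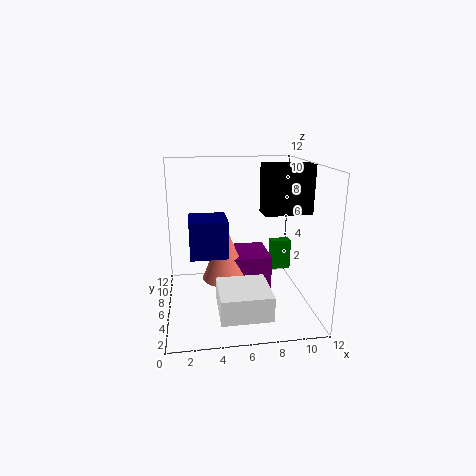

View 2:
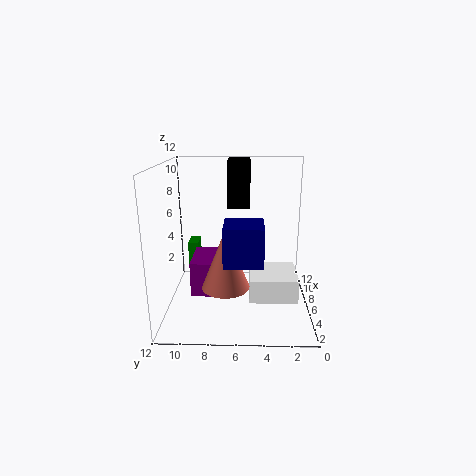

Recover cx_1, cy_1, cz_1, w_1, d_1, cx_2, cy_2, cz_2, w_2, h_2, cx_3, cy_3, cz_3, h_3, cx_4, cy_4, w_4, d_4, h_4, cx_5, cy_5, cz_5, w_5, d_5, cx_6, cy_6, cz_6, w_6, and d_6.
cx_1 = 2
cy_1 = 4
cz_1 = 5
w_1 = 3
d_1 = 3
cx_2 = 8
cy_2 = 5
cz_2 = 8
w_2 = 4
h_2 = 4
cx_3 = 5
cy_3 = 7
cz_3 = 2
h_3 = 5
cx_4 = 4
cy_4 = 1
w_4 = 4
d_4 = 4
h_4 = 2
cx_5 = 10
cy_5 = 10
cz_5 = 1
w_5 = 2
d_5 = 1
cx_6 = 5
cy_6 = 6
cz_6 = 1
w_6 = 4
d_6 = 4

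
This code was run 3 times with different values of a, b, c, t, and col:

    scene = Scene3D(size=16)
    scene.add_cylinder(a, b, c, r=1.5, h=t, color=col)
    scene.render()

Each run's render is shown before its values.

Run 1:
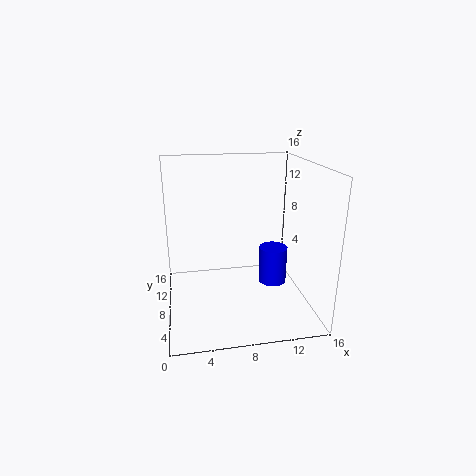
a = 11.5, b = 6, c = 3.5, t = 4, col = 'blue'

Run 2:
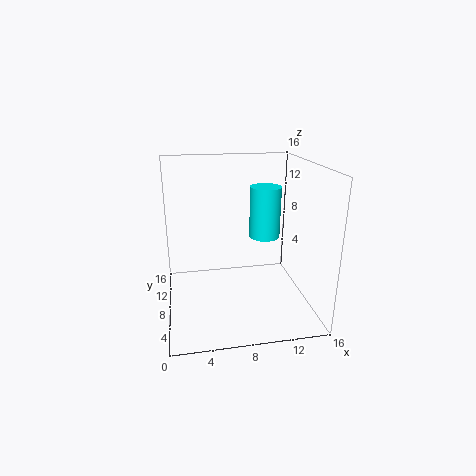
a = 10, b = 4.5, c = 9.5, t = 5, col = 'cyan'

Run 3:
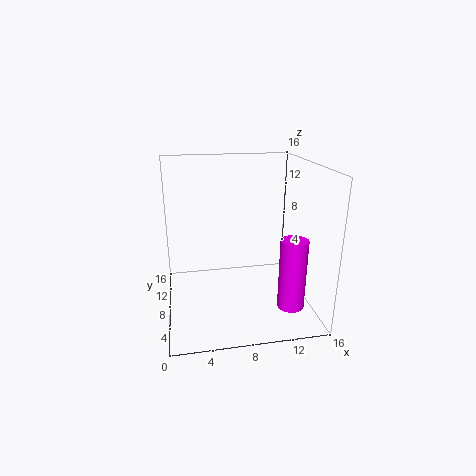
a = 13.5, b = 5, c = 0.5, t = 8, col = 'magenta'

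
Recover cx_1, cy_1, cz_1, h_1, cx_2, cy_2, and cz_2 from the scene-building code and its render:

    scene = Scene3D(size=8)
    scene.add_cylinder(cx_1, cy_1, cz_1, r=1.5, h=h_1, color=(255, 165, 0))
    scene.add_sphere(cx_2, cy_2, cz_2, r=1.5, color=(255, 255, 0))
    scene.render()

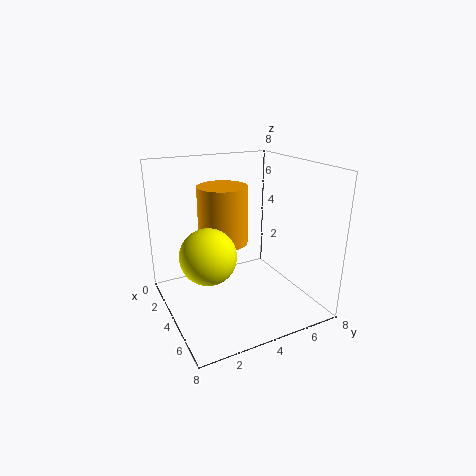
cx_1 = 2; cy_1 = 4; cz_1 = 3; h_1 = 3.5; cx_2 = 4.5; cy_2 = 2; cz_2 = 3.5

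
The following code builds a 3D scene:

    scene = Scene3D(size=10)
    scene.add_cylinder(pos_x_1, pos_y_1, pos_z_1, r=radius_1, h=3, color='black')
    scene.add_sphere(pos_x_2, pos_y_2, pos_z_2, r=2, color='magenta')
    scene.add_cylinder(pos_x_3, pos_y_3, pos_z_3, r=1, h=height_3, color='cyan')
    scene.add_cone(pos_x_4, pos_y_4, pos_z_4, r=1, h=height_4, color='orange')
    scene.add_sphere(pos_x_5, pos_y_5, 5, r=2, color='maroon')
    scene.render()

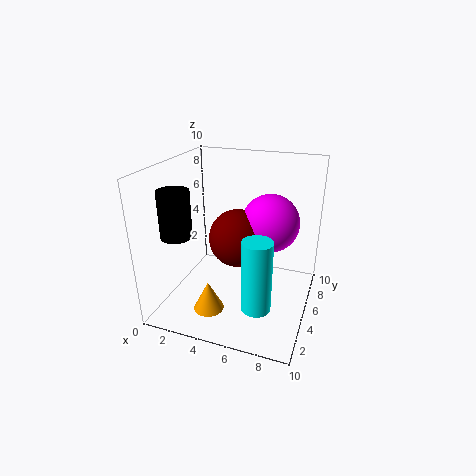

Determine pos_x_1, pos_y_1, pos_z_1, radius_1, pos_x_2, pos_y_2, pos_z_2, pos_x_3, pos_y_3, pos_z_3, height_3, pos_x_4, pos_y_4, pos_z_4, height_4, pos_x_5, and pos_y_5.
pos_x_1 = 2, pos_y_1 = 2, pos_z_1 = 6, radius_1 = 1, pos_x_2 = 7, pos_y_2 = 6, pos_z_2 = 6, pos_x_3 = 7, pos_y_3 = 3, pos_z_3 = 1, height_3 = 5, pos_x_4 = 4, pos_y_4 = 2, pos_z_4 = 1, height_4 = 2, pos_x_5 = 5, pos_y_5 = 5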